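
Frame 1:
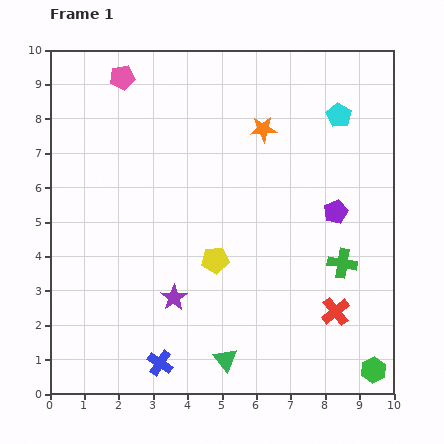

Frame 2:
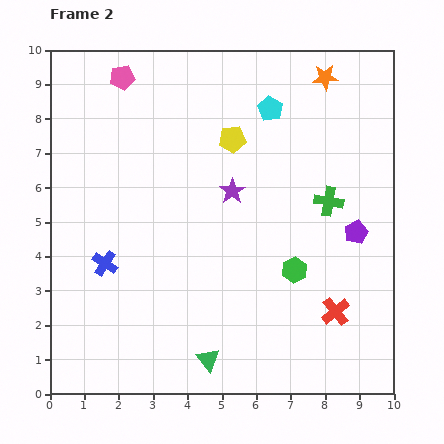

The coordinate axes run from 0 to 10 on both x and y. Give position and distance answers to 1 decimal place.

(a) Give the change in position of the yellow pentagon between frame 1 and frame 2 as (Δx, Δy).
(0.5, 3.5)

The yellow pentagon was at (4.8, 3.9) in frame 1 and (5.3, 7.4) in frame 2.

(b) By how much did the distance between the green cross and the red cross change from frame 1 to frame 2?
+1.8

Distance in frame 1: 1.4. Distance in frame 2: 3.2.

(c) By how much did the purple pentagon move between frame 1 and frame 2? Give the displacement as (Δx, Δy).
(0.6, -0.6)

The purple pentagon was at (8.3, 5.3) in frame 1 and (8.9, 4.7) in frame 2.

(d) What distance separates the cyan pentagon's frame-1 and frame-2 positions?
2.0

The cyan pentagon moved from (8.4, 8.1) to (6.4, 8.3), a distance of √(2.0² + 0.2²) ≈ 2.0.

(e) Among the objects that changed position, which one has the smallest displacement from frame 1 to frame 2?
the green triangle

(moved 0.5)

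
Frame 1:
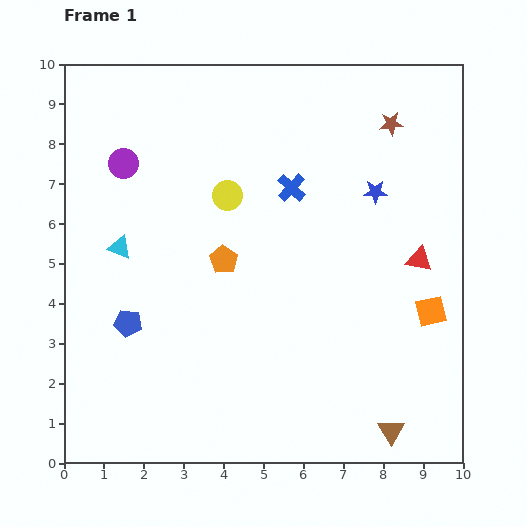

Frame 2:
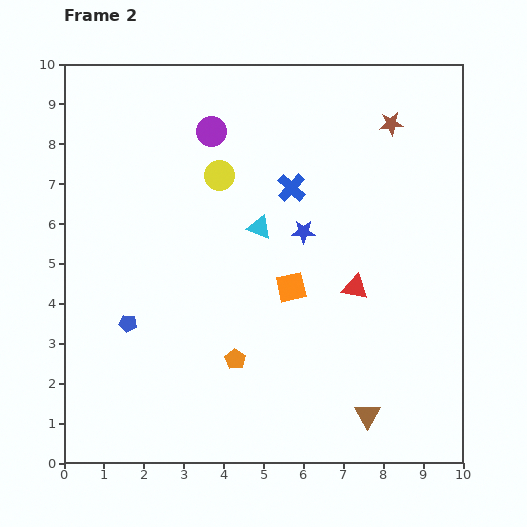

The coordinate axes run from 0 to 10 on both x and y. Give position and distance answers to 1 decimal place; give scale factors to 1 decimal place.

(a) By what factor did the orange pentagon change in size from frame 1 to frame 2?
0.7×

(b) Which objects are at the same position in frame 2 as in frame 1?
the blue pentagon, the blue cross, the brown star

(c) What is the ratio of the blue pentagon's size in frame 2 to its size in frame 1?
0.6×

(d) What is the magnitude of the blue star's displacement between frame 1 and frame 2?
2.1

The blue star moved from (7.8, 6.8) to (6.0, 5.8), a distance of √(1.8² + 1.0²) ≈ 2.1.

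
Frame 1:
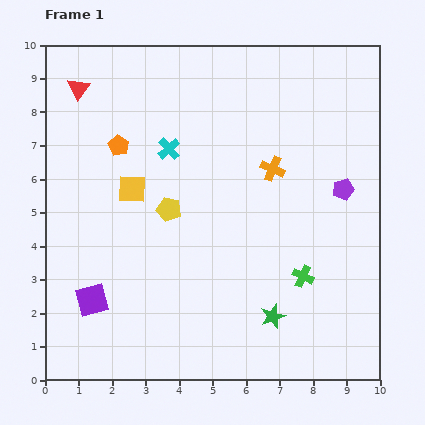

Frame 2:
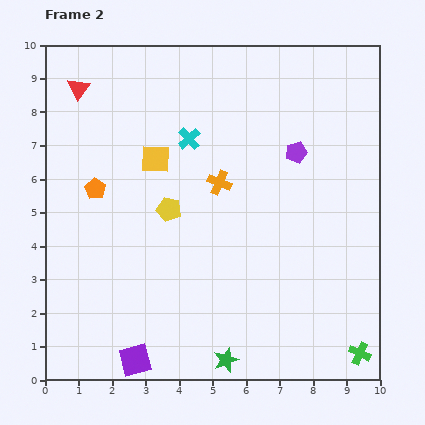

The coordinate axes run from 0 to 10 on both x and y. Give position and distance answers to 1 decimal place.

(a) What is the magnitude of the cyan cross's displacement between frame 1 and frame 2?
0.7

The cyan cross moved from (3.7, 6.9) to (4.3, 7.2), a distance of √(0.6² + 0.3²) ≈ 0.7.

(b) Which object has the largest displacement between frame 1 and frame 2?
the green cross

(moved 2.9; next 2.2)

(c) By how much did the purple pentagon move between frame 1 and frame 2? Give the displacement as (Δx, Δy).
(-1.4, 1.1)

The purple pentagon was at (8.9, 5.7) in frame 1 and (7.5, 6.8) in frame 2.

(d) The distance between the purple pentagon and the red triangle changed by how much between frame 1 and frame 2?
-1.7

Distance in frame 1: 8.5. Distance in frame 2: 6.8.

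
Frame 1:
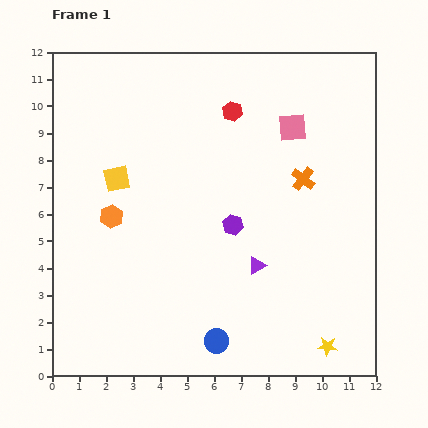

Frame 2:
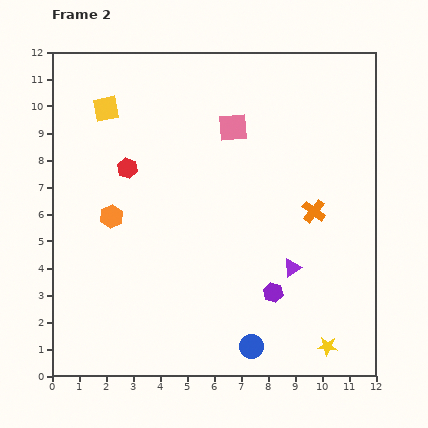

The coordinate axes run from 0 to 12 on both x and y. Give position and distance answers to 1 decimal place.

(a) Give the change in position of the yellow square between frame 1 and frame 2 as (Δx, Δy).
(-0.4, 2.6)

The yellow square was at (2.4, 7.3) in frame 1 and (2.0, 9.9) in frame 2.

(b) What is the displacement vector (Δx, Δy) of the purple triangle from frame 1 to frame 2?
(1.3, -0.1)

The purple triangle was at (7.6, 4.1) in frame 1 and (8.9, 4.0) in frame 2.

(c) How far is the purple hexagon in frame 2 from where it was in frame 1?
2.9

The purple hexagon moved from (6.7, 5.6) to (8.2, 3.1), a distance of √(1.5² + 2.5²) ≈ 2.9.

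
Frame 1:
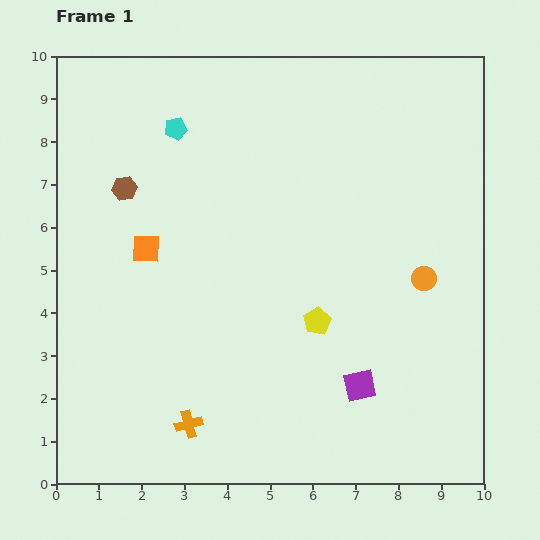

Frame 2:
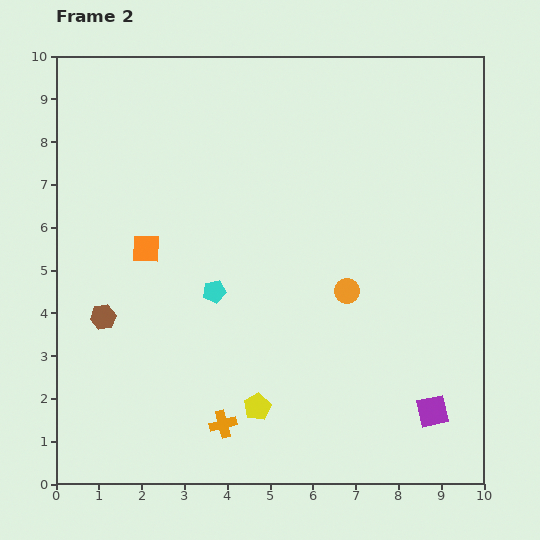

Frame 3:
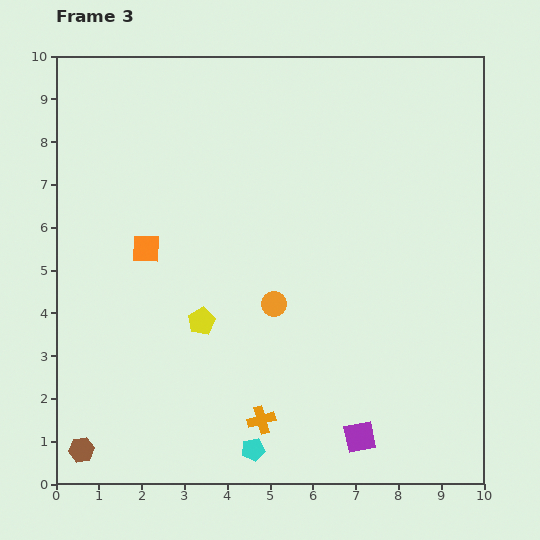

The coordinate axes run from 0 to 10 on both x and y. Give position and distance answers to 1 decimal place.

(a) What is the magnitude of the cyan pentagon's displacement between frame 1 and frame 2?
3.9

The cyan pentagon moved from (2.8, 8.3) to (3.7, 4.5), a distance of √(0.9² + 3.8²) ≈ 3.9.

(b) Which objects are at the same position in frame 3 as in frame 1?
the orange square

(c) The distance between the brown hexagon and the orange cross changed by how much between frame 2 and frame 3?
+0.5

Distance in frame 2: 3.8. Distance in frame 3: 4.3.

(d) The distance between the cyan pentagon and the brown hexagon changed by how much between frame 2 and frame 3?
+1.3

Distance in frame 2: 2.7. Distance in frame 3: 4.0.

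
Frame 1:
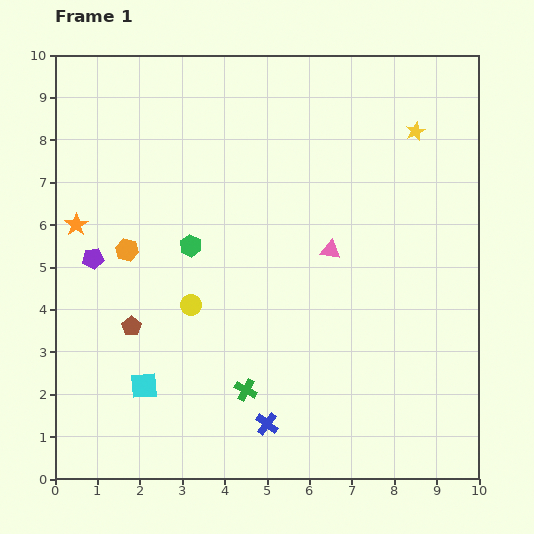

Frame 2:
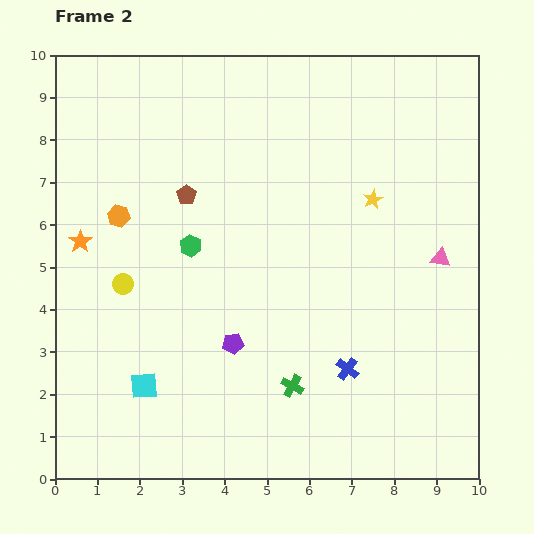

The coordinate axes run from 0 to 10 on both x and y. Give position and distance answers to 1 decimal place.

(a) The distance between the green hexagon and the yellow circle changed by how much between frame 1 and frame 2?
+0.4

Distance in frame 1: 1.4. Distance in frame 2: 1.8.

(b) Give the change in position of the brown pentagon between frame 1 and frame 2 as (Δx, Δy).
(1.3, 3.1)

The brown pentagon was at (1.8, 3.6) in frame 1 and (3.1, 6.7) in frame 2.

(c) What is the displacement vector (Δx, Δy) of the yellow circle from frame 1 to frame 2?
(-1.6, 0.5)

The yellow circle was at (3.2, 4.1) in frame 1 and (1.6, 4.6) in frame 2.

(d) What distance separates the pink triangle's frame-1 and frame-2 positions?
2.6

The pink triangle moved from (6.5, 5.4) to (9.1, 5.2), a distance of √(2.6² + 0.2²) ≈ 2.6.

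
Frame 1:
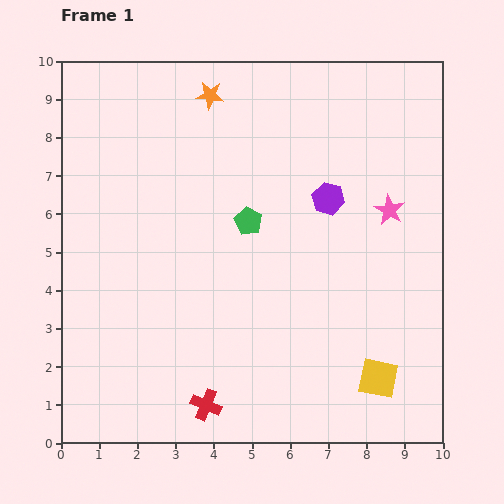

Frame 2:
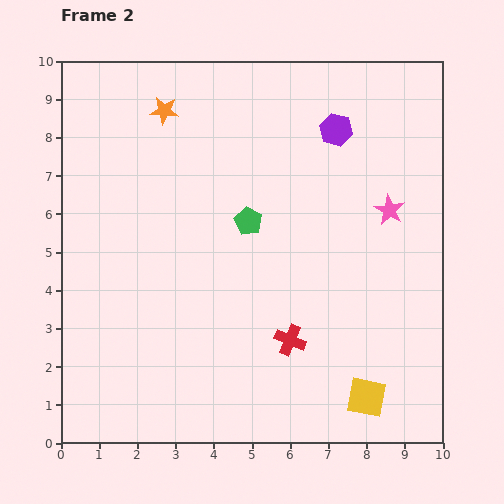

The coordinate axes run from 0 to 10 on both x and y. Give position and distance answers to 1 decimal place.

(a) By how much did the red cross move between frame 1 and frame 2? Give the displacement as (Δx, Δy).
(2.2, 1.7)

The red cross was at (3.8, 1.0) in frame 1 and (6.0, 2.7) in frame 2.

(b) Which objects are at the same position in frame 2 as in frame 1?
the green pentagon, the pink star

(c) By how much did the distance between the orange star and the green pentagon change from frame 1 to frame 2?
+0.2

Distance in frame 1: 3.4. Distance in frame 2: 3.6.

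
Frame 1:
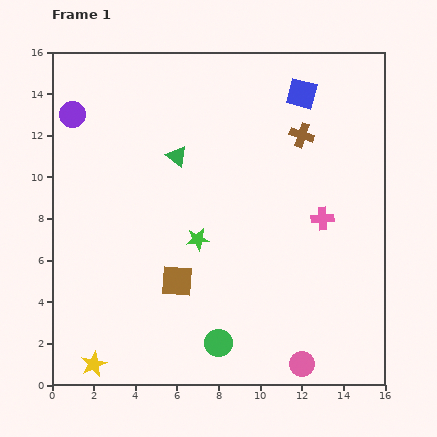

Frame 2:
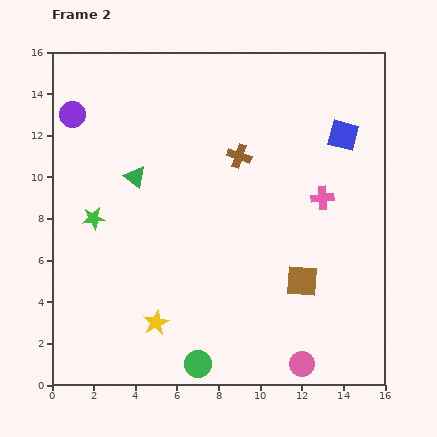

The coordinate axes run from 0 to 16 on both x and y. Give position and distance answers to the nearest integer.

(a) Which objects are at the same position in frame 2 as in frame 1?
the pink circle, the purple circle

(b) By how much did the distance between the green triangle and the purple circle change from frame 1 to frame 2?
-1

Distance in frame 1: 5. Distance in frame 2: 4.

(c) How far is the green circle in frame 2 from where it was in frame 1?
1

The green circle moved from (8, 2) to (7, 1), a distance of √(1² + 1²) ≈ 1.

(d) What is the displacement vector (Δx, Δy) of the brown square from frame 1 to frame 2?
(6, 0)

The brown square was at (6, 5) in frame 1 and (12, 5) in frame 2.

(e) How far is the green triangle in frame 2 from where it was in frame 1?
2

The green triangle moved from (6, 11) to (4, 10), a distance of √(2² + 1²) ≈ 2.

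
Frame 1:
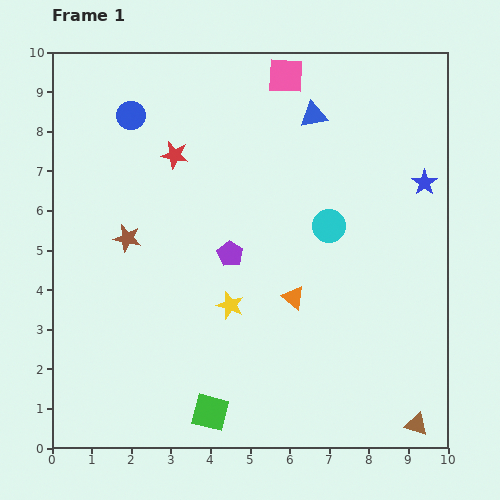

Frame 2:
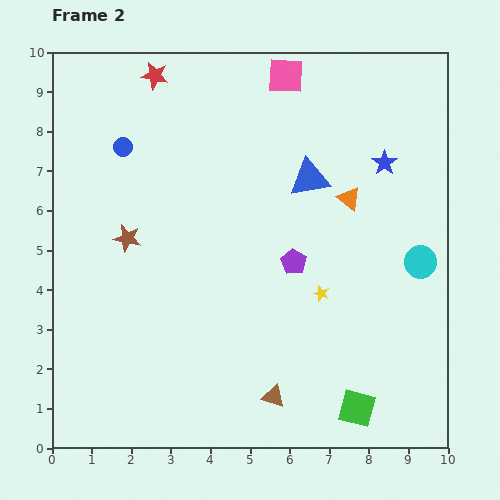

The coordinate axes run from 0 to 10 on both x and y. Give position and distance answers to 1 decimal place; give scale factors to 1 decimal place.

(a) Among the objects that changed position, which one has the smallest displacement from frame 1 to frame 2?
the blue circle

(moved 0.8)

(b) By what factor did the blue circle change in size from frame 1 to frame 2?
0.7×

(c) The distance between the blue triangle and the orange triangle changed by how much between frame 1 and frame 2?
-3.5

Distance in frame 1: 4.6. Distance in frame 2: 1.1.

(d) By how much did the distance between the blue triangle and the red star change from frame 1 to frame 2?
+1.1

Distance in frame 1: 3.6. Distance in frame 2: 4.7.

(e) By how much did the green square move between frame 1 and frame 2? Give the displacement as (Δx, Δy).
(3.7, 0.1)

The green square was at (4.0, 0.9) in frame 1 and (7.7, 1.0) in frame 2.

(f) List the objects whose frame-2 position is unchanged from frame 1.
the brown star, the pink square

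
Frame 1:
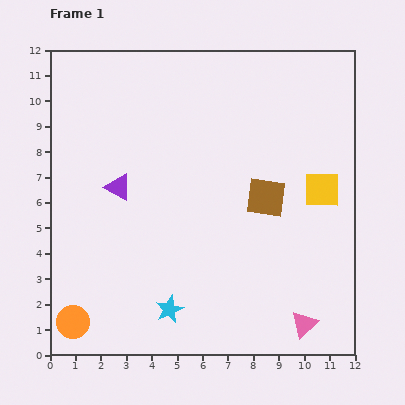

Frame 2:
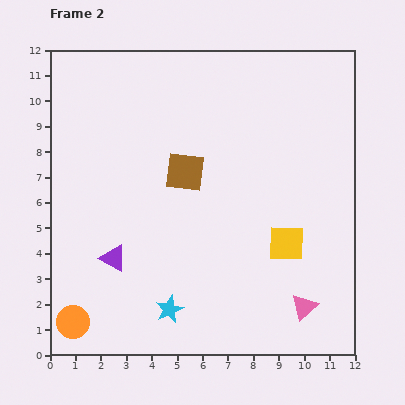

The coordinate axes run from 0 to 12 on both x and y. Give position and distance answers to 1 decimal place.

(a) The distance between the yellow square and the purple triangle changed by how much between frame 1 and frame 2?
-1.2

Distance in frame 1: 8.0. Distance in frame 2: 6.8.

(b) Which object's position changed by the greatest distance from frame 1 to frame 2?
the brown square

(moved 3.4; next 2.8)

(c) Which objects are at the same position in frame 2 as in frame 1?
the orange circle, the cyan star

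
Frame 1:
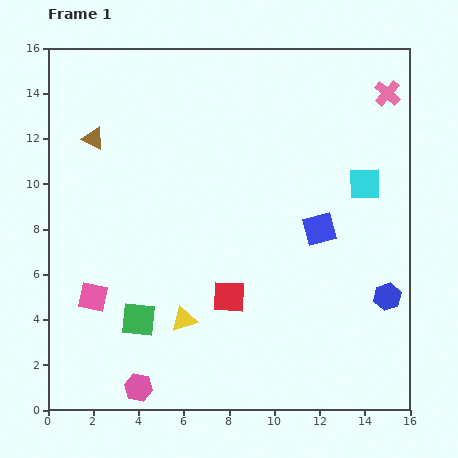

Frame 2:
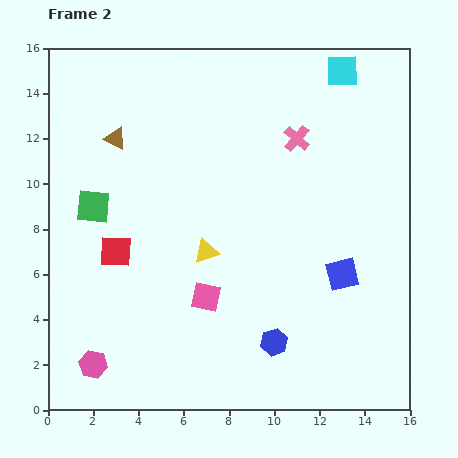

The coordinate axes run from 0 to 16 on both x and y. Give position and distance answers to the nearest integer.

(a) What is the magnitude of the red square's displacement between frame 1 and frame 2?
5

The red square moved from (8, 5) to (3, 7), a distance of √(5² + 2²) ≈ 5.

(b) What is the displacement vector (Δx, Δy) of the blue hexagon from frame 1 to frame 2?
(-5, -2)

The blue hexagon was at (15, 5) in frame 1 and (10, 3) in frame 2.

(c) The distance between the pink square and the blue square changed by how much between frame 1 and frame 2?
-4

Distance in frame 1: 10. Distance in frame 2: 6.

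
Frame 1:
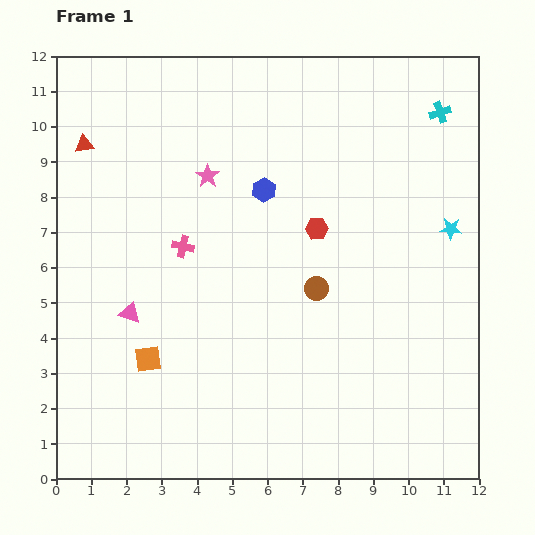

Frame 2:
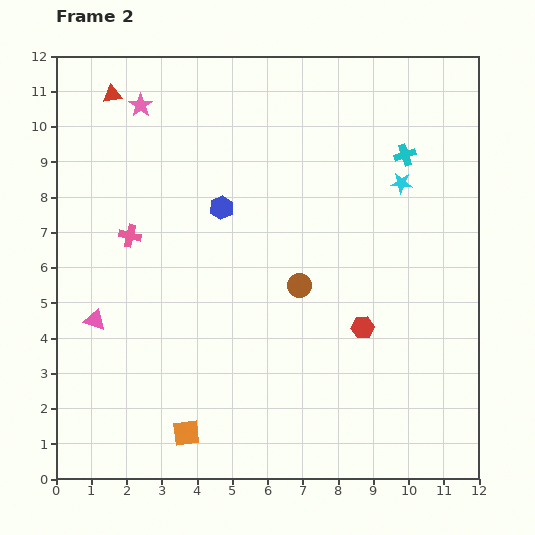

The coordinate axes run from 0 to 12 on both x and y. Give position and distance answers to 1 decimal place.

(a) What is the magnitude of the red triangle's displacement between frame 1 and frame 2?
1.6

The red triangle moved from (0.8, 9.5) to (1.6, 10.9), a distance of √(0.8² + 1.4²) ≈ 1.6.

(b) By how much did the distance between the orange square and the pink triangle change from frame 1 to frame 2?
+2.7

Distance in frame 1: 1.4. Distance in frame 2: 4.1.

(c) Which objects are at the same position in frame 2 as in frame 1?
none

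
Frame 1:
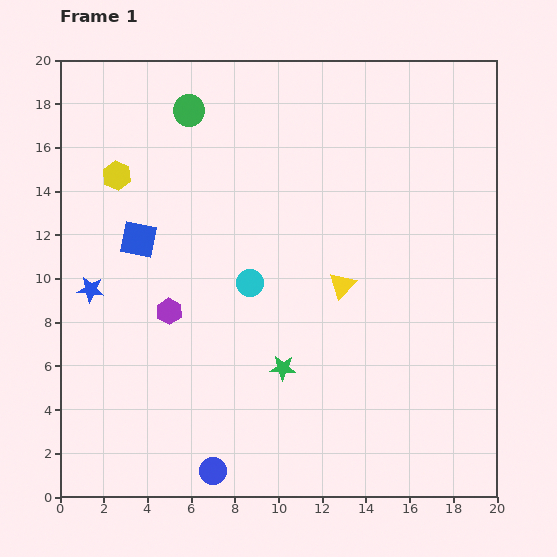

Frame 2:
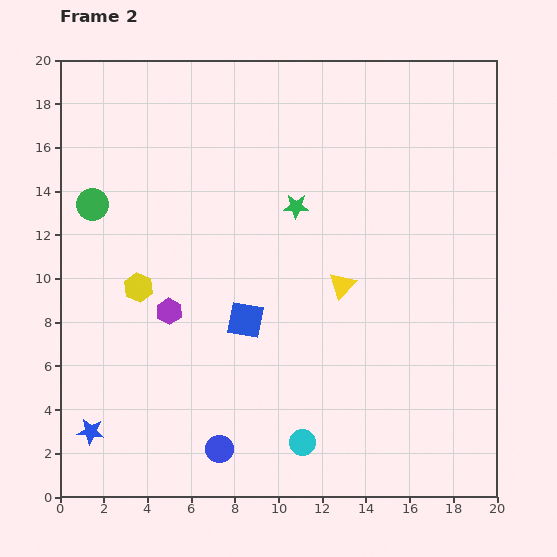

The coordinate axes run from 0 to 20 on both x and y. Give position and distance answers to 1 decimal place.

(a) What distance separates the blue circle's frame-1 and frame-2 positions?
1.0

The blue circle moved from (7.0, 1.2) to (7.3, 2.2), a distance of √(0.3² + 1.0²) ≈ 1.0.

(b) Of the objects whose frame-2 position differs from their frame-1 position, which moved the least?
the blue circle

(moved 1.0)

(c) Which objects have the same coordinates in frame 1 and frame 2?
the purple hexagon, the yellow triangle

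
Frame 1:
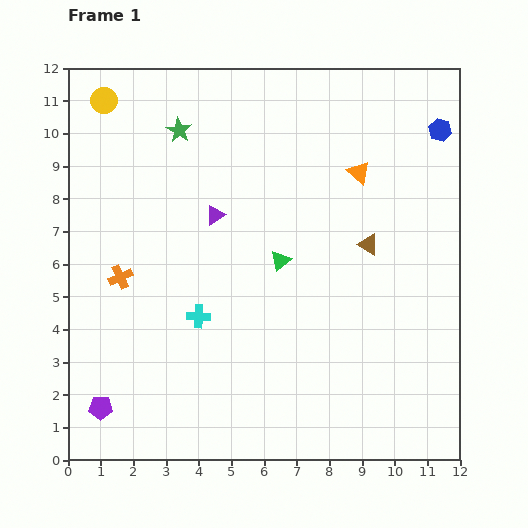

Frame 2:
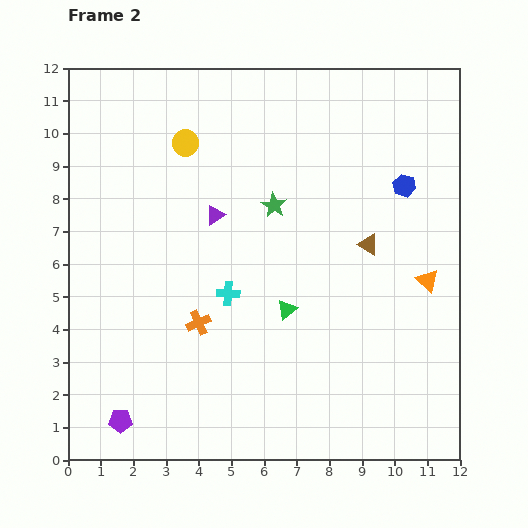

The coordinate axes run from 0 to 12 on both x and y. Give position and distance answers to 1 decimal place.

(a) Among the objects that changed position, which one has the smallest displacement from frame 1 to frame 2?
the purple pentagon

(moved 0.7)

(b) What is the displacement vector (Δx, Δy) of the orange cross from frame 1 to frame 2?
(2.4, -1.4)

The orange cross was at (1.6, 5.6) in frame 1 and (4.0, 4.2) in frame 2.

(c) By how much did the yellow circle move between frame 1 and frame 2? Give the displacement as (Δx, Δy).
(2.5, -1.3)

The yellow circle was at (1.1, 11.0) in frame 1 and (3.6, 9.7) in frame 2.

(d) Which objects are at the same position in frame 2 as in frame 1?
the brown triangle, the purple triangle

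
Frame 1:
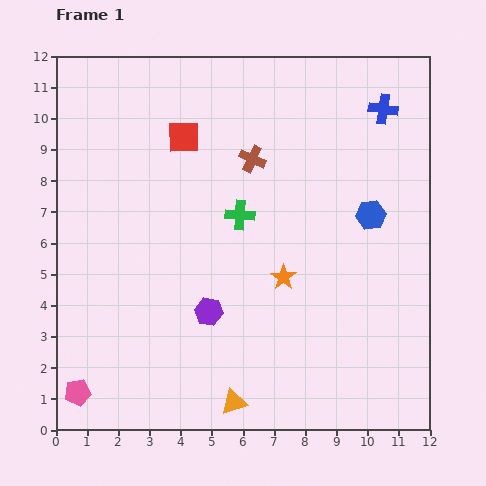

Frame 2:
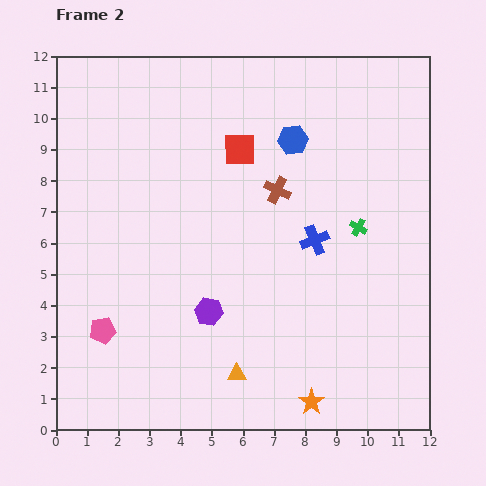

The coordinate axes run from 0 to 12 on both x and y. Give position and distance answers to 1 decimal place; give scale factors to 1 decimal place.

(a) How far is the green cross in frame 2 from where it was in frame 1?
3.8

The green cross moved from (5.9, 6.9) to (9.7, 6.5), a distance of √(3.8² + 0.4²) ≈ 3.8.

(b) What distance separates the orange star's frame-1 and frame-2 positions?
4.1

The orange star moved from (7.3, 4.9) to (8.2, 0.9), a distance of √(0.9² + 4.0²) ≈ 4.1.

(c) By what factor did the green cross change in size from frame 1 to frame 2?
0.6×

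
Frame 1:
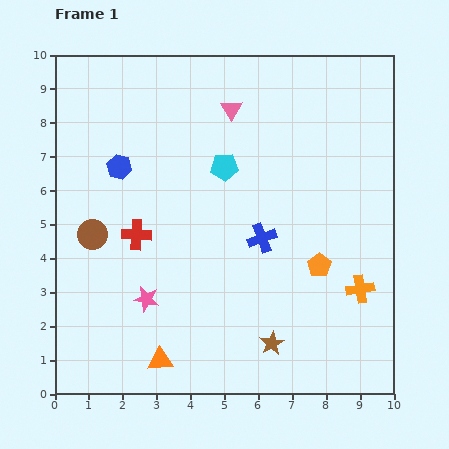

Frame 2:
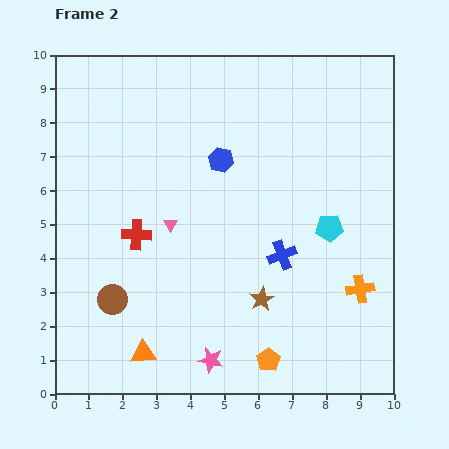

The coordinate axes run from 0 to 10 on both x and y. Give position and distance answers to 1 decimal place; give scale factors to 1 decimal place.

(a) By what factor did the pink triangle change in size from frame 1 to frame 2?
0.7×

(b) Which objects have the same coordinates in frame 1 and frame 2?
the red cross, the orange cross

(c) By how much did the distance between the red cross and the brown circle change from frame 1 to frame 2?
+0.7

Distance in frame 1: 1.3. Distance in frame 2: 2.0.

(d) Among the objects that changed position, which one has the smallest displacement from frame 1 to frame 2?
the orange triangle

(moved 0.5)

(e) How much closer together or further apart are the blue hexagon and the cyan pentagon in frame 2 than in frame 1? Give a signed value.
+0.7

Distance in frame 1: 3.1. Distance in frame 2: 3.8.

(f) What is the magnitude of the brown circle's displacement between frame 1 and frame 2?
2.0

The brown circle moved from (1.1, 4.7) to (1.7, 2.8), a distance of √(0.6² + 1.9²) ≈ 2.0.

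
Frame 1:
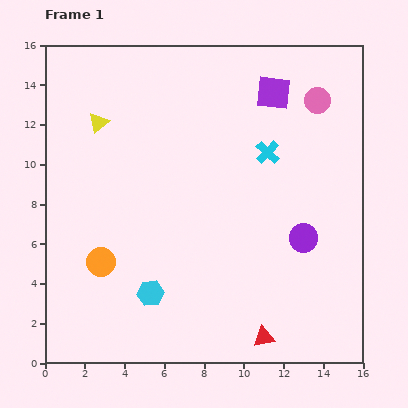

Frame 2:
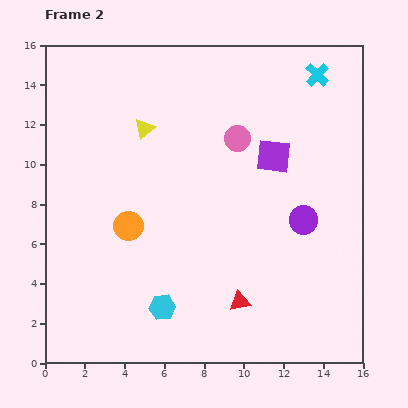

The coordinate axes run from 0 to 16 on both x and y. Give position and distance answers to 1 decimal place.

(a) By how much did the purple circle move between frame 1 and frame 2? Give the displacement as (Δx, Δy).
(0.0, 0.9)

The purple circle was at (13.0, 6.3) in frame 1 and (13.0, 7.2) in frame 2.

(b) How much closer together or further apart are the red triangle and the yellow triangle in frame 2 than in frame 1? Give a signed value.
-3.7

Distance in frame 1: 13.6. Distance in frame 2: 9.9.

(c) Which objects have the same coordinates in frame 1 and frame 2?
none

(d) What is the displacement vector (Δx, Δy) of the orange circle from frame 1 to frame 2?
(1.4, 1.8)

The orange circle was at (2.8, 5.1) in frame 1 and (4.2, 6.9) in frame 2.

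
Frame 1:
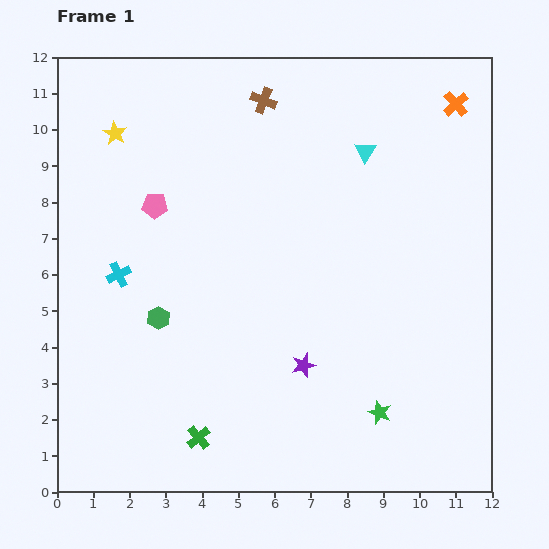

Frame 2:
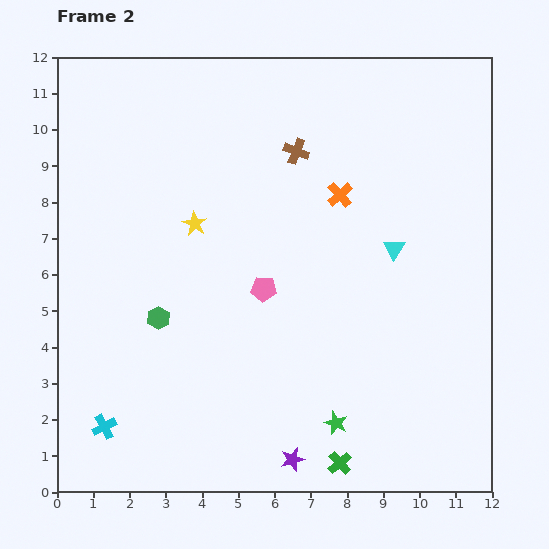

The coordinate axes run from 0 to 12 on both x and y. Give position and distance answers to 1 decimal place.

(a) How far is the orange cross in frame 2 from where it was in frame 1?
4.1

The orange cross moved from (11.0, 10.7) to (7.8, 8.2), a distance of √(3.2² + 2.5²) ≈ 4.1.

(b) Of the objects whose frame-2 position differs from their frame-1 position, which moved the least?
the green star

(moved 1.2)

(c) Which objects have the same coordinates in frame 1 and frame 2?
the green hexagon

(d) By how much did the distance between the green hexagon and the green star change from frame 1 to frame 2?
-0.9

Distance in frame 1: 6.6. Distance in frame 2: 5.7.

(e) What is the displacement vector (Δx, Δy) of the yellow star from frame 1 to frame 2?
(2.2, -2.5)

The yellow star was at (1.6, 9.9) in frame 1 and (3.8, 7.4) in frame 2.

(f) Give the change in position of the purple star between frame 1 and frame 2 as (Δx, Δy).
(-0.3, -2.6)

The purple star was at (6.8, 3.5) in frame 1 and (6.5, 0.9) in frame 2.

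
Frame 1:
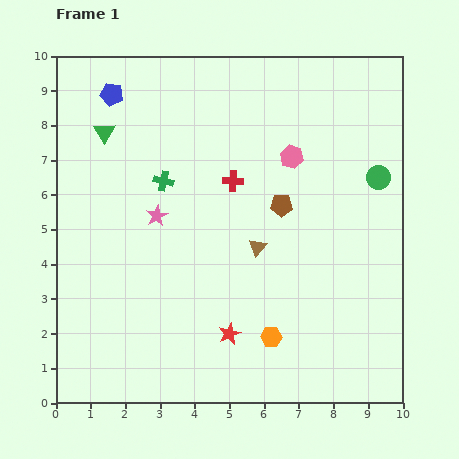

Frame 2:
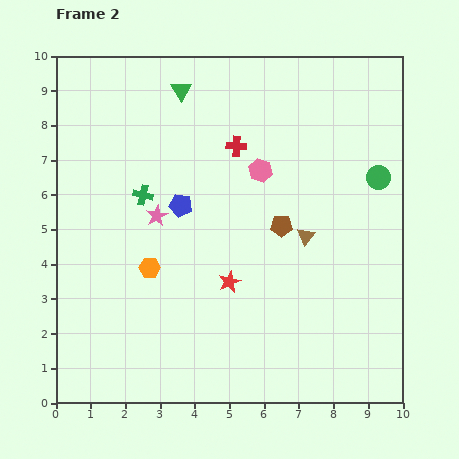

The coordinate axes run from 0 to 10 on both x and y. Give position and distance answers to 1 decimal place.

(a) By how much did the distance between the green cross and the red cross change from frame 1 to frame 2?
+1.0

Distance in frame 1: 2.0. Distance in frame 2: 3.0.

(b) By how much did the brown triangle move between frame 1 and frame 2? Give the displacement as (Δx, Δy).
(1.4, 0.3)

The brown triangle was at (5.8, 4.5) in frame 1 and (7.2, 4.8) in frame 2.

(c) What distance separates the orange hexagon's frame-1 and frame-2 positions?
4.0

The orange hexagon moved from (6.2, 1.9) to (2.7, 3.9), a distance of √(3.5² + 2.0²) ≈ 4.0.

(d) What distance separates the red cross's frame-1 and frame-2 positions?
1.0

The red cross moved from (5.1, 6.4) to (5.2, 7.4), a distance of √(0.1² + 1.0²) ≈ 1.0.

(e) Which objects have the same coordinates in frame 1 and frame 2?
the green circle, the pink star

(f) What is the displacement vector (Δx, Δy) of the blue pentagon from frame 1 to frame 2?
(2.0, -3.2)

The blue pentagon was at (1.6, 8.9) in frame 1 and (3.6, 5.7) in frame 2.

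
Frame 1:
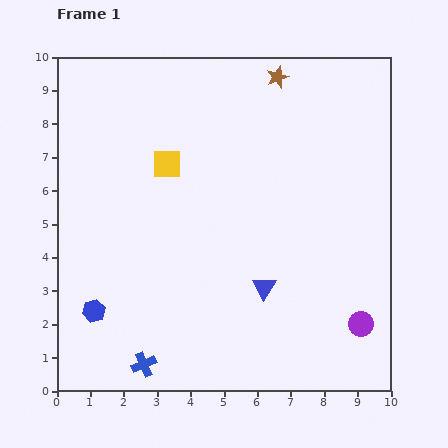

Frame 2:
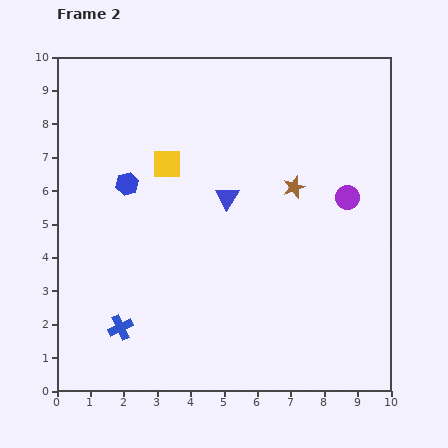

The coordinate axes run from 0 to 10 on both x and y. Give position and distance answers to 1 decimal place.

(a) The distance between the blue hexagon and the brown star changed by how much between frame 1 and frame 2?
-3.9

Distance in frame 1: 8.9. Distance in frame 2: 5.0.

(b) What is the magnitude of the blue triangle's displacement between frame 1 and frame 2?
2.9

The blue triangle moved from (6.2, 3.1) to (5.1, 5.8), a distance of √(1.1² + 2.7²) ≈ 2.9.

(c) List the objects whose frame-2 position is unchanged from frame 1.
the yellow square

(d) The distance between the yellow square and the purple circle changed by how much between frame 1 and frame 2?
-2.0

Distance in frame 1: 7.5. Distance in frame 2: 5.5.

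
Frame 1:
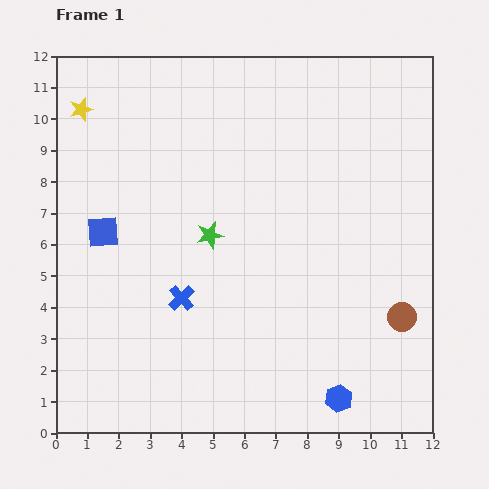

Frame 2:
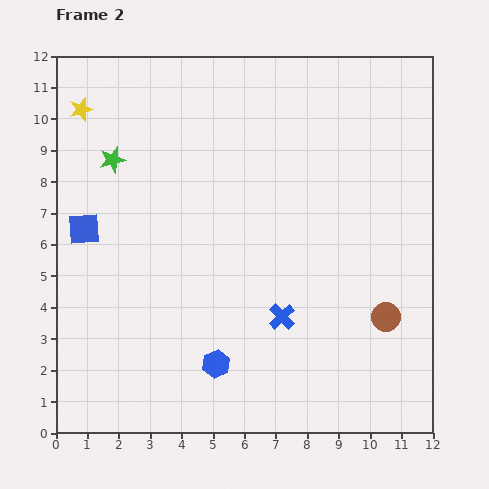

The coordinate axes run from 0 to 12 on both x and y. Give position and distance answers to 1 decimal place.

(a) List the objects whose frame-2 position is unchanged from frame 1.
the yellow star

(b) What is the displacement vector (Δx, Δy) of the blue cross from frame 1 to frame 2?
(3.2, -0.6)

The blue cross was at (4.0, 4.3) in frame 1 and (7.2, 3.7) in frame 2.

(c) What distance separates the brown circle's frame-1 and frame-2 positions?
0.5

The brown circle moved from (11.0, 3.7) to (10.5, 3.7), a distance of √(0.5² + 0.0²) ≈ 0.5.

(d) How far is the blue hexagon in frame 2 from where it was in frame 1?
4.1

The blue hexagon moved from (9.0, 1.1) to (5.1, 2.2), a distance of √(3.9² + 1.1²) ≈ 4.1.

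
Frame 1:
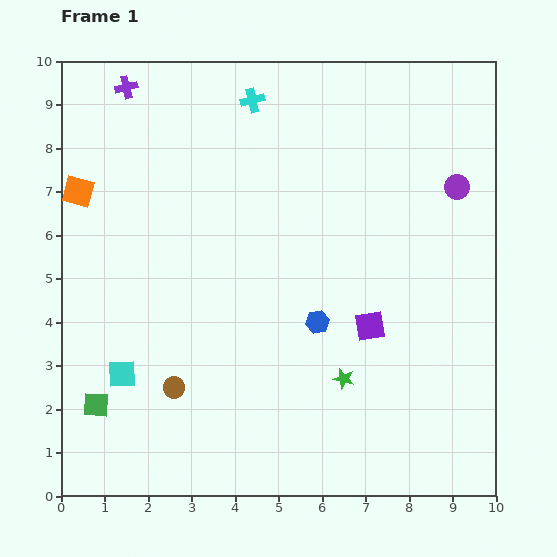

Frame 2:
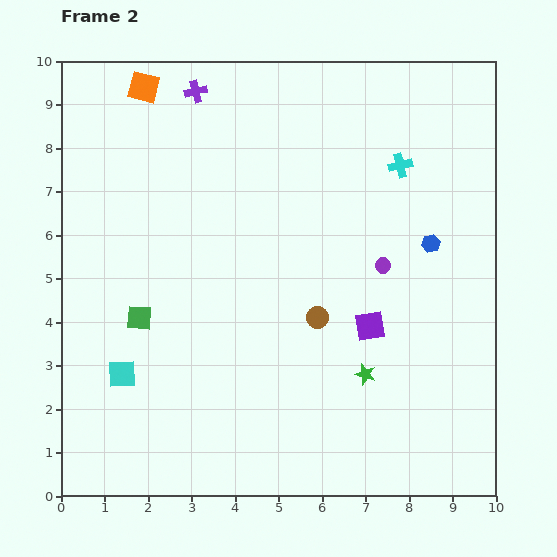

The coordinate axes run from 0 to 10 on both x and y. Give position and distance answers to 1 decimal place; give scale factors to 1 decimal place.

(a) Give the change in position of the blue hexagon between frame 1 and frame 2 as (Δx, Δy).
(2.6, 1.8)

The blue hexagon was at (5.9, 4.0) in frame 1 and (8.5, 5.8) in frame 2.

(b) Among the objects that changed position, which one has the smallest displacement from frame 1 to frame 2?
the green star

(moved 0.5)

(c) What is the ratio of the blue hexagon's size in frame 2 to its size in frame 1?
0.8×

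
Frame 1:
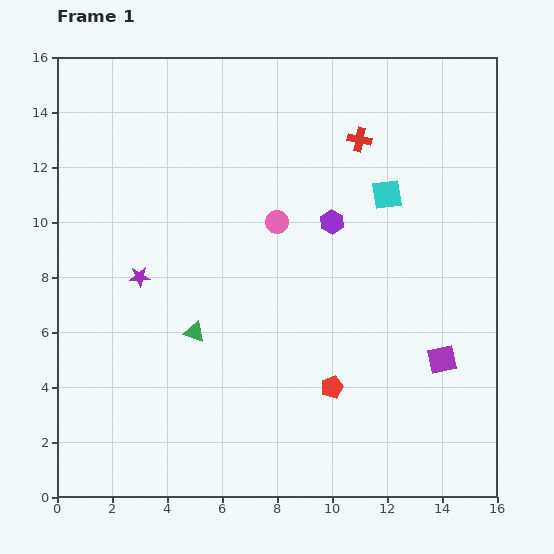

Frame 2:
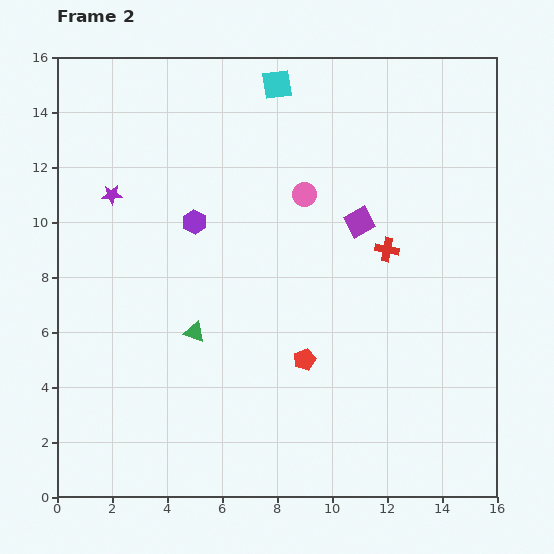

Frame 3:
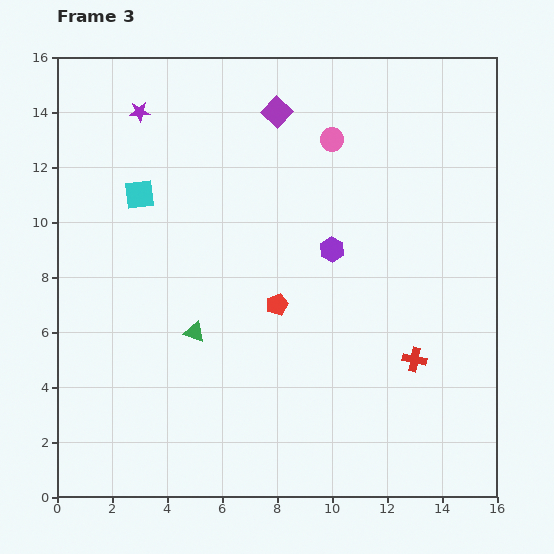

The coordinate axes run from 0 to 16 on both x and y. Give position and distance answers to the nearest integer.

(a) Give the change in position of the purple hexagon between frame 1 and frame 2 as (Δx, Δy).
(-5, 0)

The purple hexagon was at (10, 10) in frame 1 and (5, 10) in frame 2.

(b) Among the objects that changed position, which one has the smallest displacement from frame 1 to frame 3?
the purple hexagon

(moved 1)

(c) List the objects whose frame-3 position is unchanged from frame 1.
the green triangle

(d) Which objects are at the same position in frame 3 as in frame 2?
the green triangle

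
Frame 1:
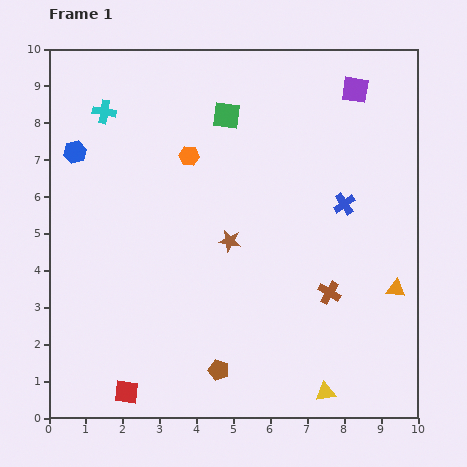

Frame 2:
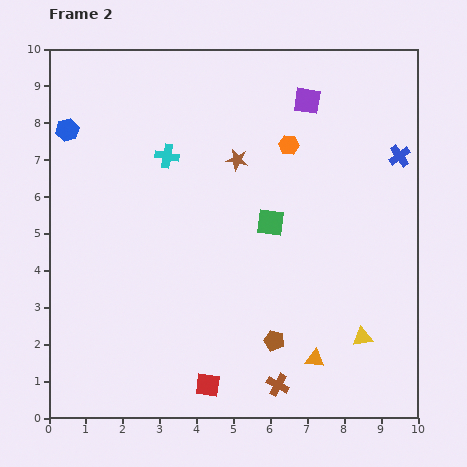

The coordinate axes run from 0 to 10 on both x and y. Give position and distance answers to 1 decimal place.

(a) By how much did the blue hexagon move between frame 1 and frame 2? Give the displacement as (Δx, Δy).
(-0.2, 0.6)

The blue hexagon was at (0.7, 7.2) in frame 1 and (0.5, 7.8) in frame 2.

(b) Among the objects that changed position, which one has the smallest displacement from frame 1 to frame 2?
the blue hexagon

(moved 0.6)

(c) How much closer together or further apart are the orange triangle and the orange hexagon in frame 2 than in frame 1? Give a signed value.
-0.9

Distance in frame 1: 6.7. Distance in frame 2: 5.8.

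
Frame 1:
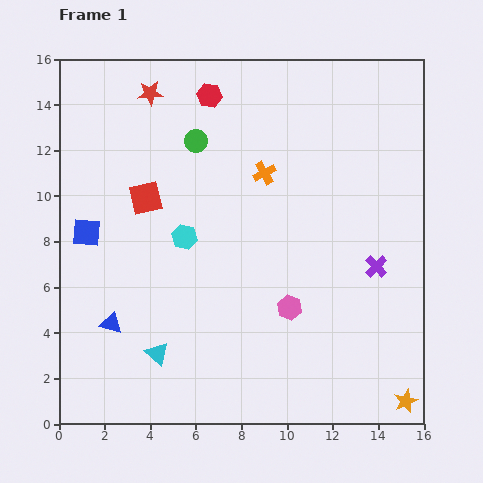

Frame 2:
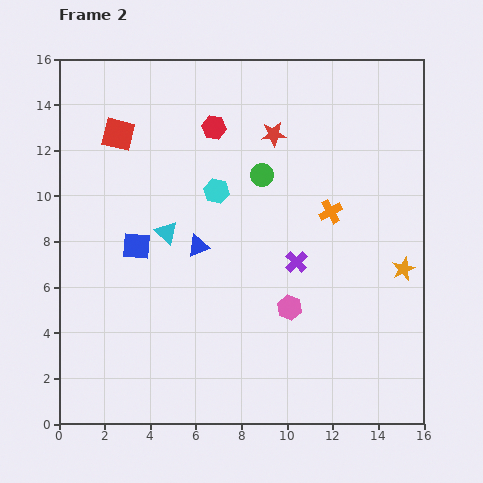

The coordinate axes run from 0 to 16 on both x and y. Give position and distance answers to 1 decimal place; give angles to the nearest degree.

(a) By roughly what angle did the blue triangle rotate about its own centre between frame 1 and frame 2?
36° counter-clockwise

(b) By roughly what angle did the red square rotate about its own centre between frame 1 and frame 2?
27° clockwise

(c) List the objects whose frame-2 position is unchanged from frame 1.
the pink hexagon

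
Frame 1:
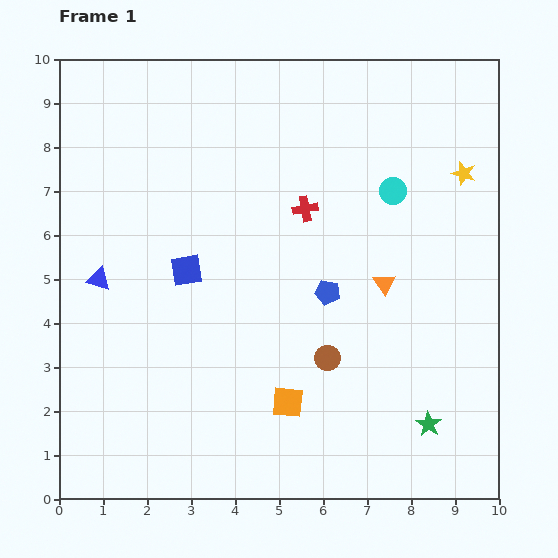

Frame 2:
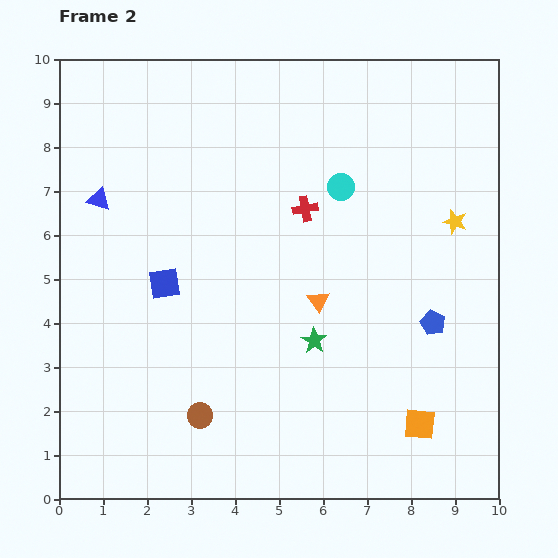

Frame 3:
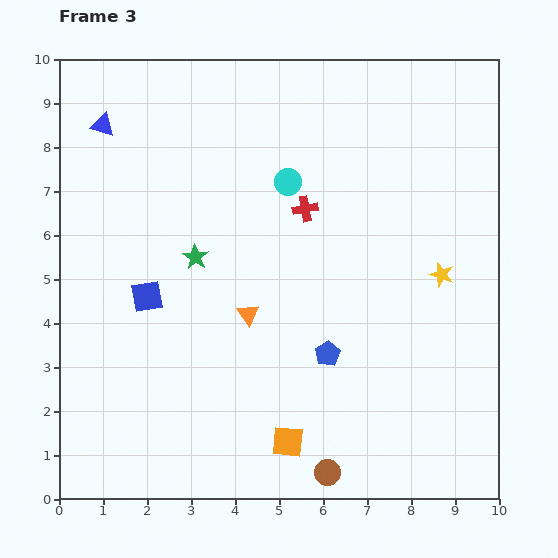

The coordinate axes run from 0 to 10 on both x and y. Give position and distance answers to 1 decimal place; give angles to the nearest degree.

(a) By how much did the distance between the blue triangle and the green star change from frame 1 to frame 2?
-2.3

Distance in frame 1: 8.2. Distance in frame 2: 5.9.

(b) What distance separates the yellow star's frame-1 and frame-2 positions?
1.1

The yellow star moved from (9.2, 7.4) to (9.0, 6.3), a distance of √(0.2² + 1.1²) ≈ 1.1.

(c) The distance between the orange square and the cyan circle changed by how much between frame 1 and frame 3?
+0.5

Distance in frame 1: 5.4. Distance in frame 3: 5.9.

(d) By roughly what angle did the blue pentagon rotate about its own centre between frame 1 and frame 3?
31° clockwise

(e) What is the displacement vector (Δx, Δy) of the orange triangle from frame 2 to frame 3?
(-1.6, -0.3)

The orange triangle was at (5.9, 4.5) in frame 2 and (4.3, 4.2) in frame 3.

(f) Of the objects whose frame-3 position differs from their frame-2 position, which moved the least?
the blue square

(moved 0.5)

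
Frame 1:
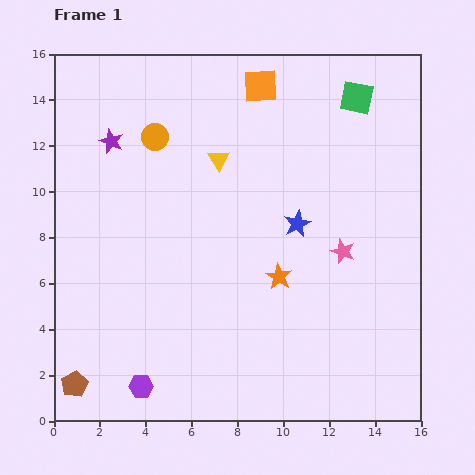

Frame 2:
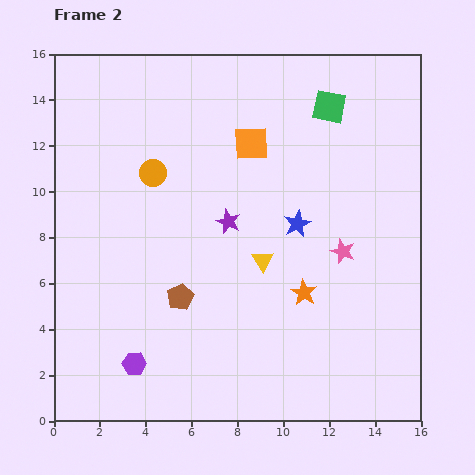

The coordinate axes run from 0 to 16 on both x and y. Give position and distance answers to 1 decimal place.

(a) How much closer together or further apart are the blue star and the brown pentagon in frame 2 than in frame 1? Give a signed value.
-6.0

Distance in frame 1: 12.0. Distance in frame 2: 6.0.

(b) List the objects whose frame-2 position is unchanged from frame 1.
the blue star, the pink star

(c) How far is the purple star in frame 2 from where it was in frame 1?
6.2

The purple star moved from (2.5, 12.2) to (7.6, 8.7), a distance of √(5.1² + 3.5²) ≈ 6.2.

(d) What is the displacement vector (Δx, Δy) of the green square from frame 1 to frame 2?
(-1.2, -0.4)

The green square was at (13.2, 14.1) in frame 1 and (12.0, 13.7) in frame 2.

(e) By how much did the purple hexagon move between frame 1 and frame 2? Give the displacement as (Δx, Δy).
(-0.3, 1.0)

The purple hexagon was at (3.8, 1.5) in frame 1 and (3.5, 2.5) in frame 2.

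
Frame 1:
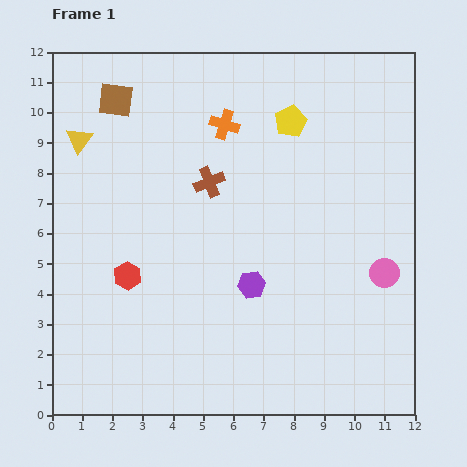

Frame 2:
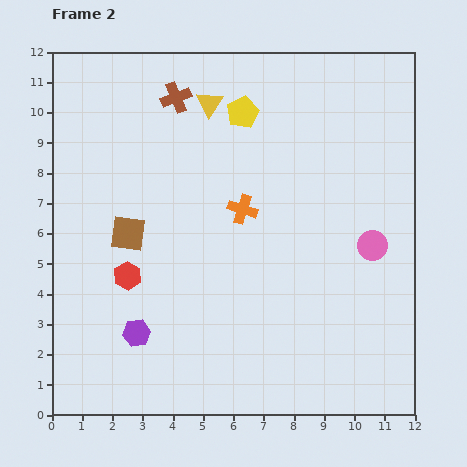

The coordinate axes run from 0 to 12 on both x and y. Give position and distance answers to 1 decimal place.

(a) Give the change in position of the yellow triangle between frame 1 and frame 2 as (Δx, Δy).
(4.3, 1.2)

The yellow triangle was at (0.9, 9.1) in frame 1 and (5.2, 10.3) in frame 2.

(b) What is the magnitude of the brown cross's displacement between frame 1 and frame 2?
3.0

The brown cross moved from (5.2, 7.7) to (4.1, 10.5), a distance of √(1.1² + 2.8²) ≈ 3.0.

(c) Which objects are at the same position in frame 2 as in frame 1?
the red hexagon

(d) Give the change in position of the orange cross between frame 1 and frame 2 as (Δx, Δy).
(0.6, -2.8)

The orange cross was at (5.7, 9.6) in frame 1 and (6.3, 6.8) in frame 2.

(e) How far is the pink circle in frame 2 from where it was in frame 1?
1.0

The pink circle moved from (11.0, 4.7) to (10.6, 5.6), a distance of √(0.4² + 0.9²) ≈ 1.0.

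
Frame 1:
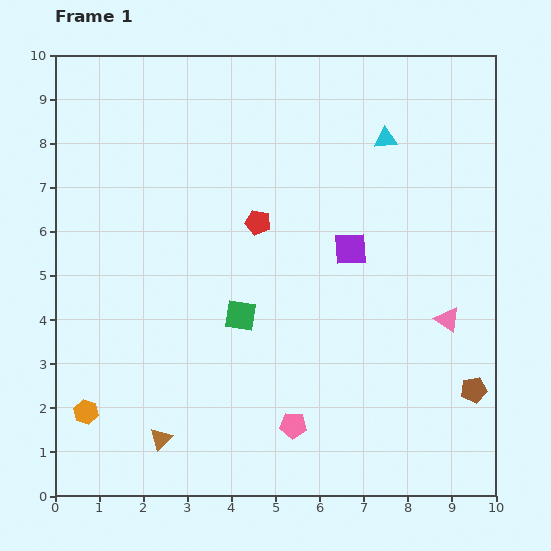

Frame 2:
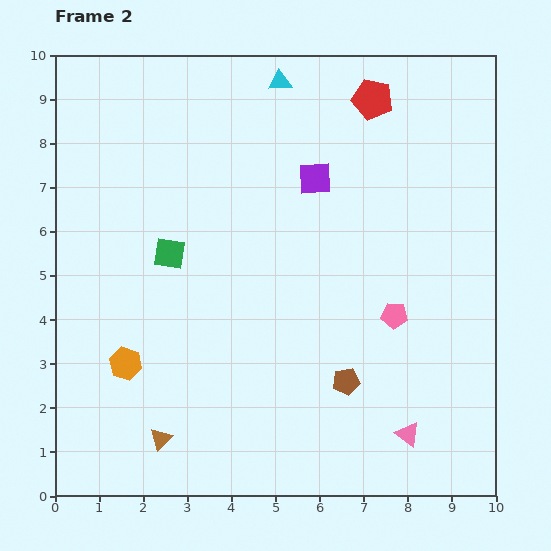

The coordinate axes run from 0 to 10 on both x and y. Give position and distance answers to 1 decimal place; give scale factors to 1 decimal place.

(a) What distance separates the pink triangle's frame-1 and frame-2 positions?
2.8

The pink triangle moved from (8.9, 4.0) to (8.0, 1.4), a distance of √(0.9² + 2.6²) ≈ 2.8.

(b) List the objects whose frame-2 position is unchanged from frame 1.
the brown triangle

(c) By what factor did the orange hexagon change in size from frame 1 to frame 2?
1.3×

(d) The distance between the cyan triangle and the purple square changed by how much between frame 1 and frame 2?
-0.3

Distance in frame 1: 2.6. Distance in frame 2: 2.3.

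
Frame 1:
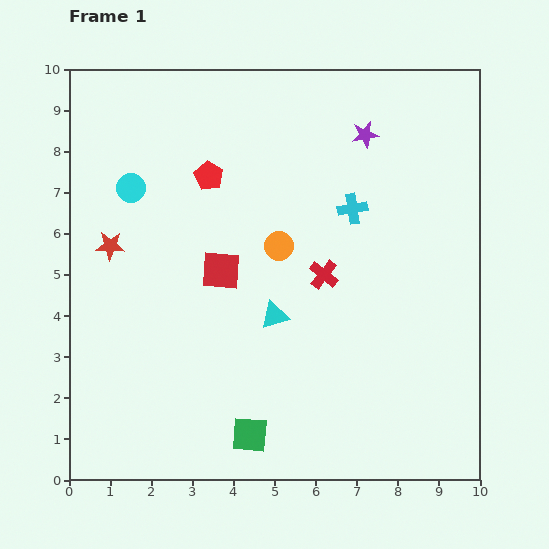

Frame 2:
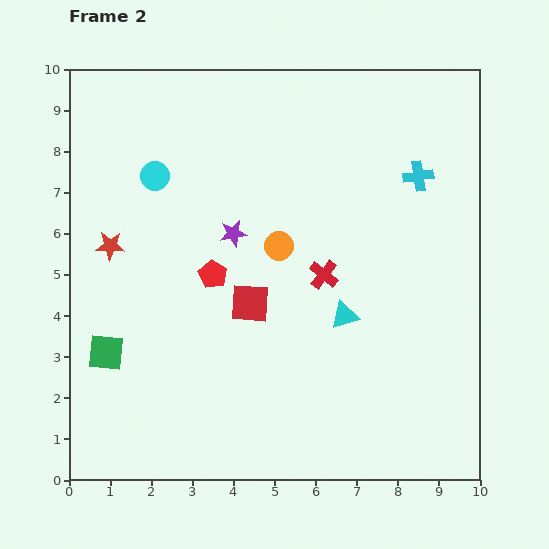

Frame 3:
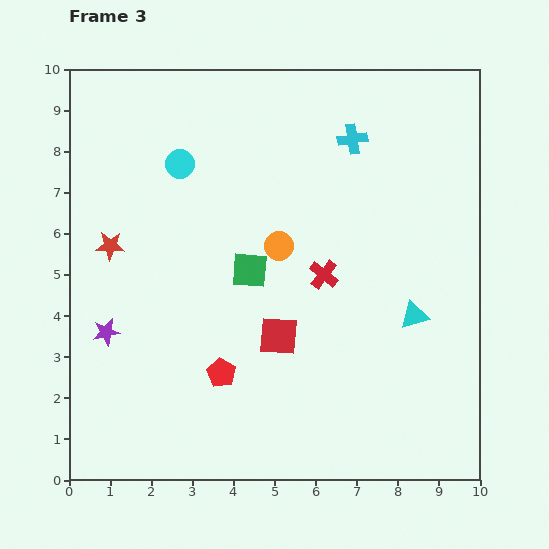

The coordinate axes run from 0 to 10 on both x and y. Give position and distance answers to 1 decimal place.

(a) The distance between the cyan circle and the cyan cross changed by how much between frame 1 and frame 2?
+1.0

Distance in frame 1: 5.4. Distance in frame 2: 6.4.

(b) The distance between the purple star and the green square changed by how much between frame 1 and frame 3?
-4.0

Distance in frame 1: 7.8. Distance in frame 3: 3.8.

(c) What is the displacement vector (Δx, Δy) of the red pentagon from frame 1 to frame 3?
(0.3, -4.8)

The red pentagon was at (3.4, 7.4) in frame 1 and (3.7, 2.6) in frame 3.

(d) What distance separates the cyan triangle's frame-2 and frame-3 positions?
1.7

The cyan triangle moved from (6.7, 4.0) to (8.4, 4.0), a distance of √(1.7² + 0.0²) ≈ 1.7.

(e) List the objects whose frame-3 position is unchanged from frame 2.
the red star, the red cross, the orange circle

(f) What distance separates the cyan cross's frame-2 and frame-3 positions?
1.8

The cyan cross moved from (8.5, 7.4) to (6.9, 8.3), a distance of √(1.6² + 0.9²) ≈ 1.8.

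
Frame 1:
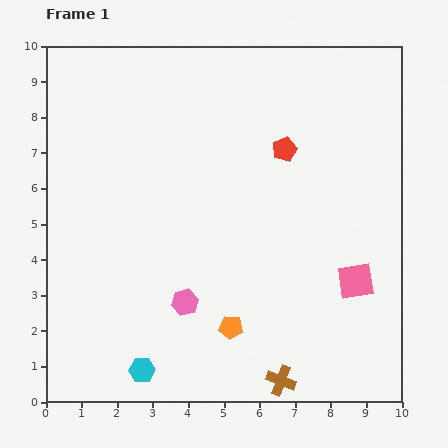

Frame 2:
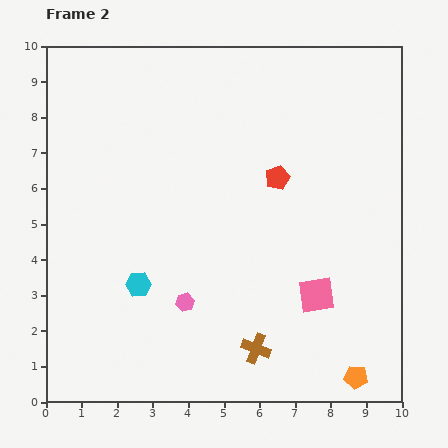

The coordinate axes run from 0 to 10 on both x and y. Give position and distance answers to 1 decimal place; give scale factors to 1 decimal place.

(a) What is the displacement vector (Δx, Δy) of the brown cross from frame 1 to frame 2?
(-0.7, 0.9)

The brown cross was at (6.6, 0.6) in frame 1 and (5.9, 1.5) in frame 2.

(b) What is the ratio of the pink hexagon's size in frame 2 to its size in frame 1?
0.7×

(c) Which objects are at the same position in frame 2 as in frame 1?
the pink hexagon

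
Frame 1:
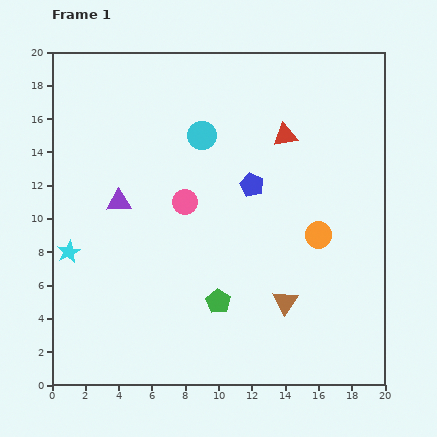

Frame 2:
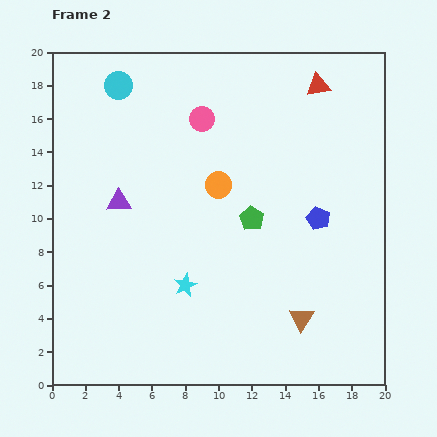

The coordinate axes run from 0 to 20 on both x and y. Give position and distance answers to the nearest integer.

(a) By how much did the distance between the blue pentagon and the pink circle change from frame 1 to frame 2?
+5

Distance in frame 1: 4. Distance in frame 2: 9.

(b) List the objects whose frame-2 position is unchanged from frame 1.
the purple triangle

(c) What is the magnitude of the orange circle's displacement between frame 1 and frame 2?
7

The orange circle moved from (16, 9) to (10, 12), a distance of √(6² + 3²) ≈ 7.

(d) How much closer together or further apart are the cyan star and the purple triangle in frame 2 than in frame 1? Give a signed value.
+2

Distance in frame 1: 4. Distance in frame 2: 6.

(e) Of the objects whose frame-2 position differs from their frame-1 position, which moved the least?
the brown triangle

(moved 1)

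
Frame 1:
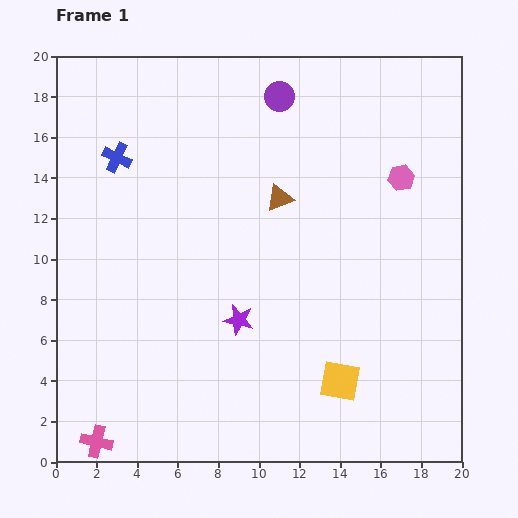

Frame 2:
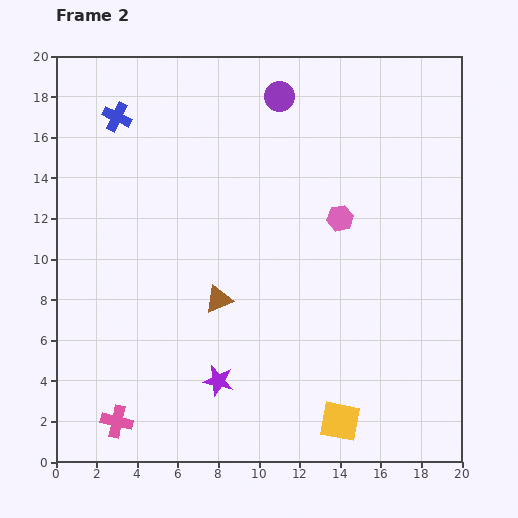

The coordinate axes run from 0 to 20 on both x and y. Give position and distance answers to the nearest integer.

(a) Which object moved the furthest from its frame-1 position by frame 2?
the brown triangle

(moved 6; next 4)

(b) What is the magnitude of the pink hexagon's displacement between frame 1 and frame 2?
4

The pink hexagon moved from (17, 14) to (14, 12), a distance of √(3² + 2²) ≈ 4.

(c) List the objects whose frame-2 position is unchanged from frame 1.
the purple circle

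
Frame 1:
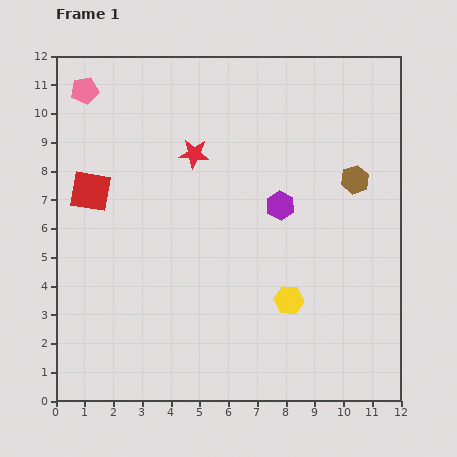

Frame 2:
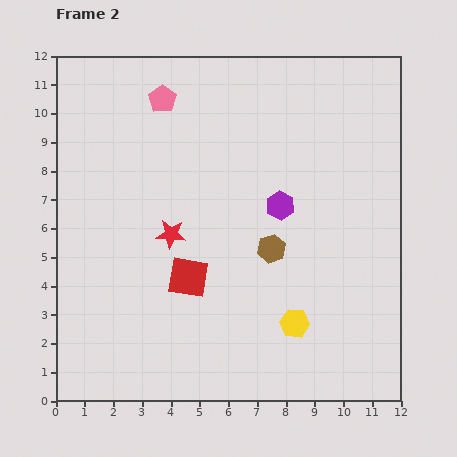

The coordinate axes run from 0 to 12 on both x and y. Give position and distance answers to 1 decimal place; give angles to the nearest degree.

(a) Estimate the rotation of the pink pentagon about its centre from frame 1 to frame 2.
26° counter-clockwise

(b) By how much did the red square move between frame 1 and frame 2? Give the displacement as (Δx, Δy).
(3.4, -3.0)

The red square was at (1.2, 7.3) in frame 1 and (4.6, 4.3) in frame 2.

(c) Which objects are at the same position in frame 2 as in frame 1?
the purple hexagon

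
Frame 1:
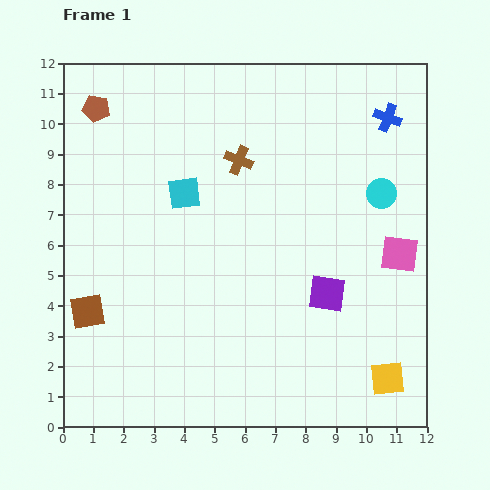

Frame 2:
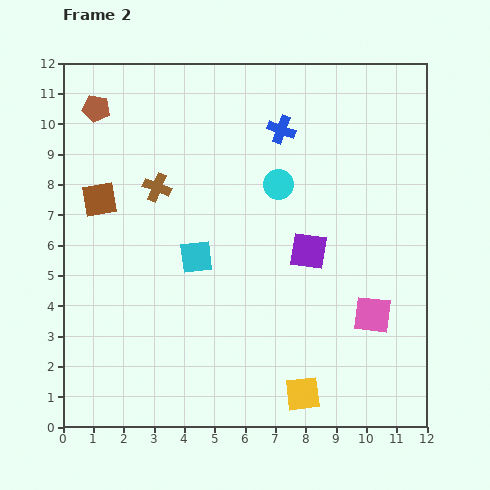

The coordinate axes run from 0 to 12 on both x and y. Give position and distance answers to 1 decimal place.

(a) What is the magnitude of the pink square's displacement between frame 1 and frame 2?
2.2

The pink square moved from (11.1, 5.7) to (10.2, 3.7), a distance of √(0.9² + 2.0²) ≈ 2.2.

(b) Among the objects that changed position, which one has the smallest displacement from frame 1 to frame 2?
the purple square

(moved 1.5)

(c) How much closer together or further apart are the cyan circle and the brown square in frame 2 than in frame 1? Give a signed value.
-4.6

Distance in frame 1: 10.5. Distance in frame 2: 5.9.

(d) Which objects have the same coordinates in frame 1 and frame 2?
the brown pentagon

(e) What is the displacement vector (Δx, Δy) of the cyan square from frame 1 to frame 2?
(0.4, -2.1)

The cyan square was at (4.0, 7.7) in frame 1 and (4.4, 5.6) in frame 2.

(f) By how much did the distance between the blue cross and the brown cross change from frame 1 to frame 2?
-0.6

Distance in frame 1: 5.1. Distance in frame 2: 4.5.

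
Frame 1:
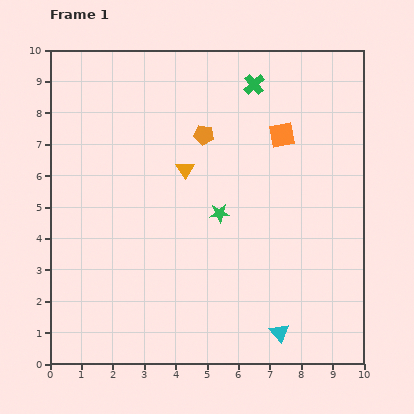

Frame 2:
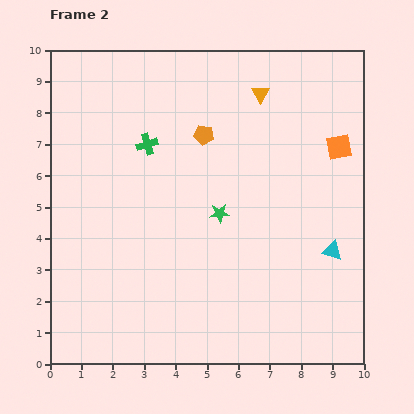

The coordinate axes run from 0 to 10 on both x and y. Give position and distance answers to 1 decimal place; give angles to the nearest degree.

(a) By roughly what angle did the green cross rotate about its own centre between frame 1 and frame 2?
24° clockwise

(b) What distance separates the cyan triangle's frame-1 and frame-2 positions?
3.1

The cyan triangle moved from (7.3, 1.0) to (9.0, 3.6), a distance of √(1.7² + 2.6²) ≈ 3.1.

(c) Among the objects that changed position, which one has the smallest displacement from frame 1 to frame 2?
the orange square

(moved 1.8)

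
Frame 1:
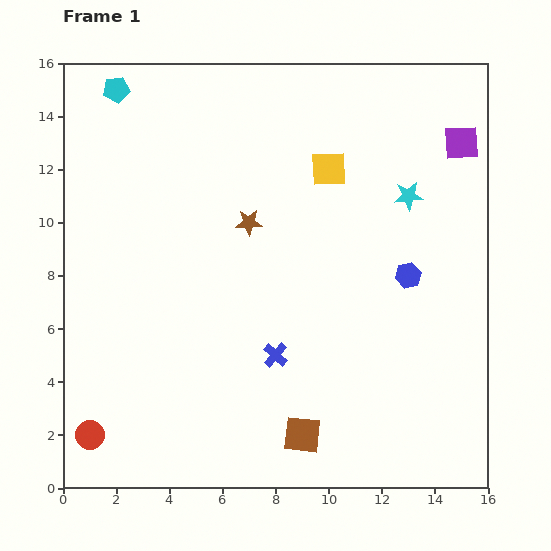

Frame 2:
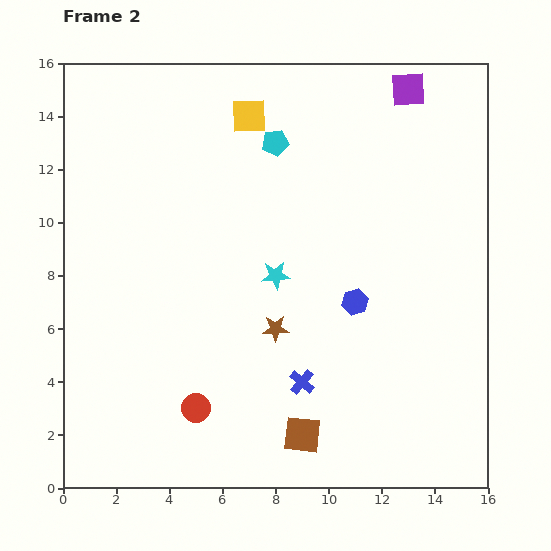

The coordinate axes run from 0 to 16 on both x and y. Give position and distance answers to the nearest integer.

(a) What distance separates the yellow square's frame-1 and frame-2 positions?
4

The yellow square moved from (10, 12) to (7, 14), a distance of √(3² + 2²) ≈ 4.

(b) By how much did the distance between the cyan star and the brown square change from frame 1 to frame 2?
-4

Distance in frame 1: 10. Distance in frame 2: 6.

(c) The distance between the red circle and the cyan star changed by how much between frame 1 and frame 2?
-9

Distance in frame 1: 15. Distance in frame 2: 6.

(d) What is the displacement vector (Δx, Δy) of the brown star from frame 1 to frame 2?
(1, -4)

The brown star was at (7, 10) in frame 1 and (8, 6) in frame 2.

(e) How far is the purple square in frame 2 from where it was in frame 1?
3

The purple square moved from (15, 13) to (13, 15), a distance of √(2² + 2²) ≈ 3.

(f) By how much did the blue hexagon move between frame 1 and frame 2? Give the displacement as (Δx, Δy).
(-2, -1)

The blue hexagon was at (13, 8) in frame 1 and (11, 7) in frame 2.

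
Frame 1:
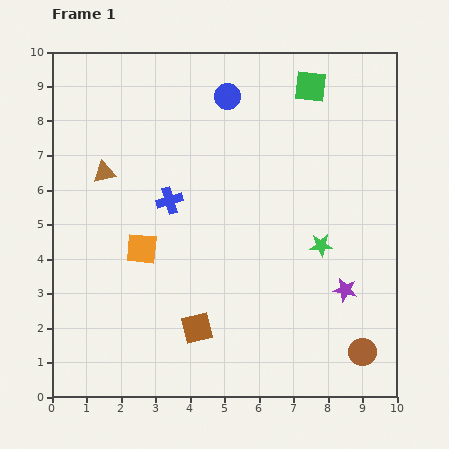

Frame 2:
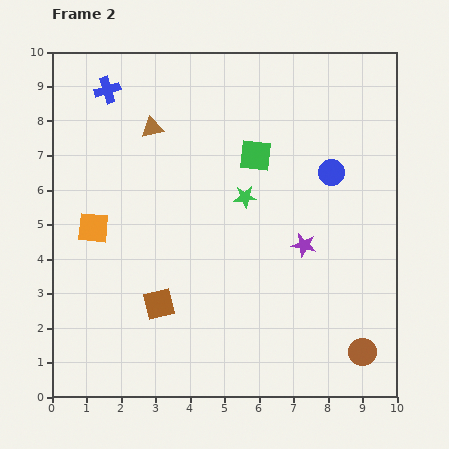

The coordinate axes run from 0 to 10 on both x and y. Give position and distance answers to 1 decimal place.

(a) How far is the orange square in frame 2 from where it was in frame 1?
1.5

The orange square moved from (2.6, 4.3) to (1.2, 4.9), a distance of √(1.4² + 0.6²) ≈ 1.5.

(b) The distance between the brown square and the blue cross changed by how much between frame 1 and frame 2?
+2.6

Distance in frame 1: 3.8. Distance in frame 2: 6.4.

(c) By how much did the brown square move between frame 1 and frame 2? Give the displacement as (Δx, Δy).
(-1.1, 0.7)

The brown square was at (4.2, 2.0) in frame 1 and (3.1, 2.7) in frame 2.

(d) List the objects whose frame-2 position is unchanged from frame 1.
the brown circle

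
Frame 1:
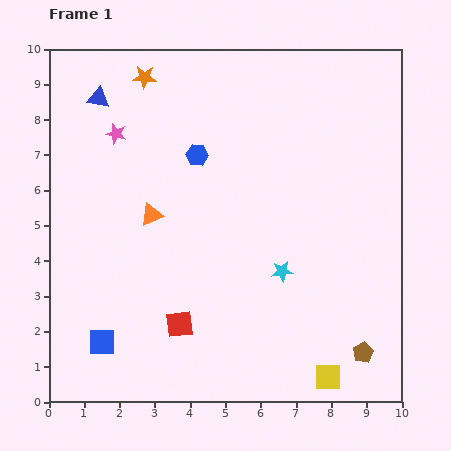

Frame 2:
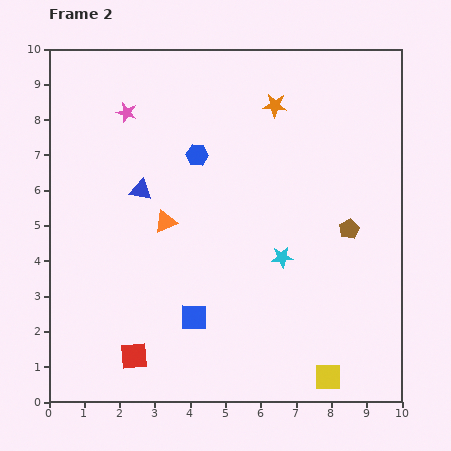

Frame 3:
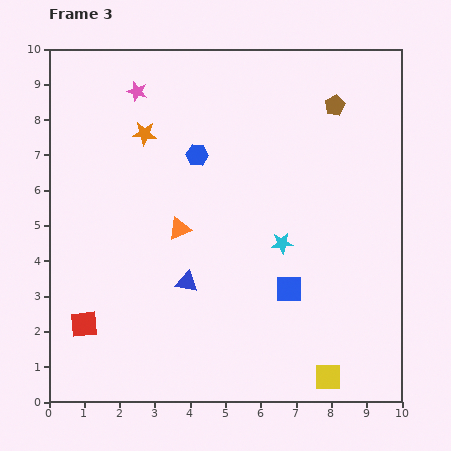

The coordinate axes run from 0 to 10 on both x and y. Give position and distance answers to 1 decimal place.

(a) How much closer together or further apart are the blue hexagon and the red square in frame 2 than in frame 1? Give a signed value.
+1.2

Distance in frame 1: 4.8. Distance in frame 2: 6.0.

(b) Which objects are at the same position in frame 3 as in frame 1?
the yellow square, the blue hexagon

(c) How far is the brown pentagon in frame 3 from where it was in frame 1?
7.0

The brown pentagon moved from (8.9, 1.4) to (8.1, 8.4), a distance of √(0.8² + 7.0²) ≈ 7.0.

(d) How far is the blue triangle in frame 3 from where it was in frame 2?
2.9

The blue triangle moved from (2.6, 6.0) to (3.9, 3.4), a distance of √(1.3² + 2.6²) ≈ 2.9.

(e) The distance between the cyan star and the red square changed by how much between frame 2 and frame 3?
+1.1

Distance in frame 2: 5.0. Distance in frame 3: 6.1.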